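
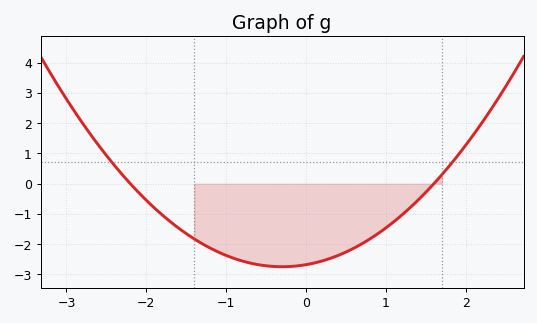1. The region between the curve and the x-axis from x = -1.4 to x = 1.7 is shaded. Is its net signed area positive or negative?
negative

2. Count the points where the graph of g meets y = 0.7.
2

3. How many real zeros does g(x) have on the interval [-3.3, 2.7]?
2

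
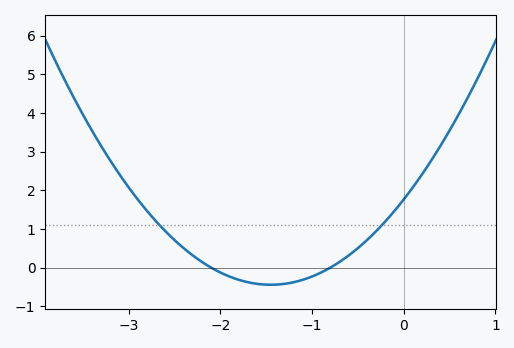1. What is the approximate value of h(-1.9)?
-0.231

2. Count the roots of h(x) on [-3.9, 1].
2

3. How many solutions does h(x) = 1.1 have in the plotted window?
2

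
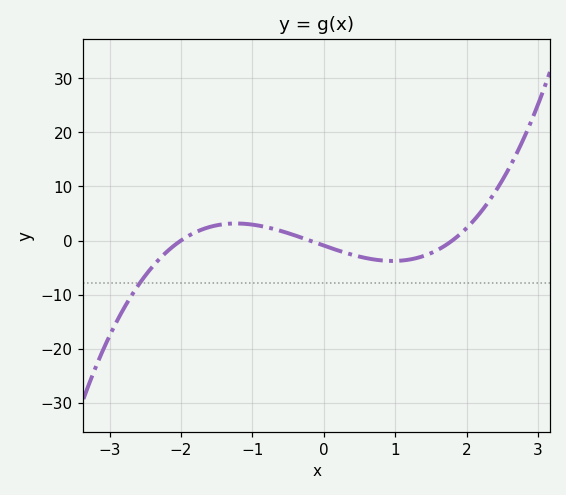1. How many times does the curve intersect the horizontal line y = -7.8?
1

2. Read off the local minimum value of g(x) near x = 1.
-3.78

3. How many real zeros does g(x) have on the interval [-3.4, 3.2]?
3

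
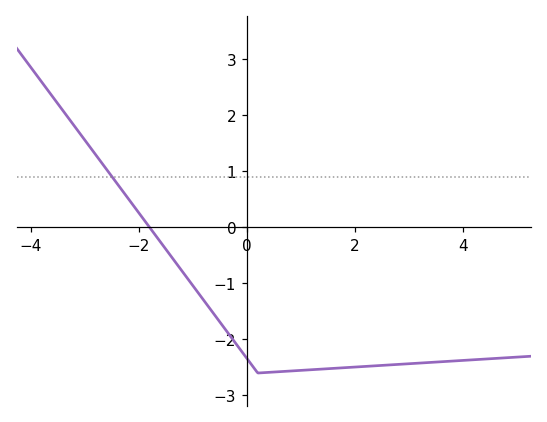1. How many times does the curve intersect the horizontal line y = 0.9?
1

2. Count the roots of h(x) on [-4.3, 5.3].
1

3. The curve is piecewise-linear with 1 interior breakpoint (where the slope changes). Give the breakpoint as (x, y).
(0.2, -2.6)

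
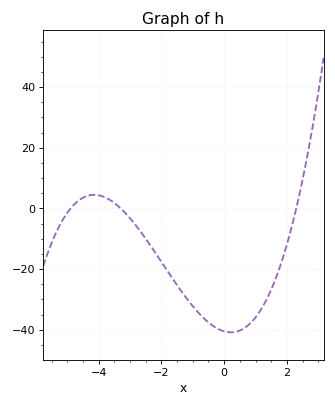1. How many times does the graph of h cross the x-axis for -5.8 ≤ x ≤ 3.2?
3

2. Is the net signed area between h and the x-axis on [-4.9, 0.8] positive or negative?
negative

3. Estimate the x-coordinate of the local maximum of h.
-4.2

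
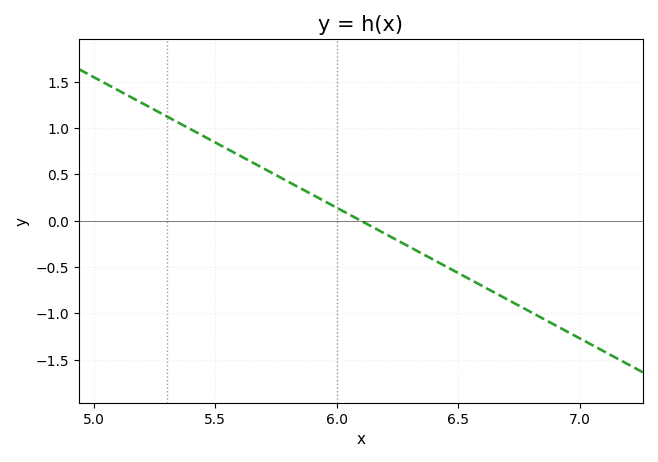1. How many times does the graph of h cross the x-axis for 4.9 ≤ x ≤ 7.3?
1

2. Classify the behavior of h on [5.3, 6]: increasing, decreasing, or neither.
decreasing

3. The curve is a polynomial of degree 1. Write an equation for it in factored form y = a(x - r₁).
y = -1.41(x - 6.1)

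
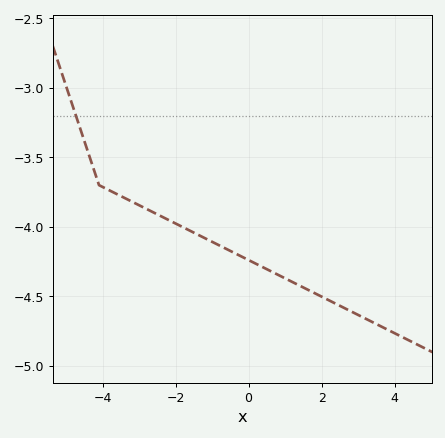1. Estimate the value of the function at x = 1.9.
-4.49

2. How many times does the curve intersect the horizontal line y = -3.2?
1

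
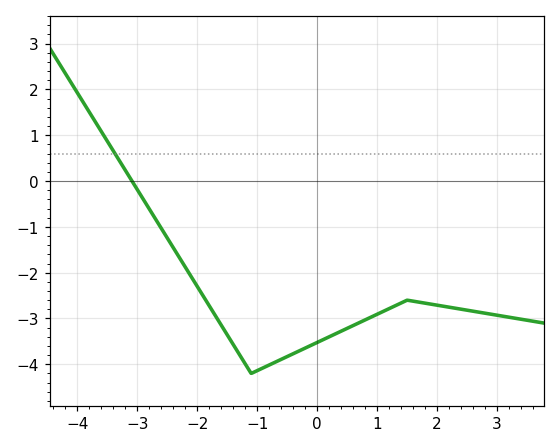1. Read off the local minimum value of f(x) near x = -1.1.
-4.2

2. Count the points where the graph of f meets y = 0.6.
1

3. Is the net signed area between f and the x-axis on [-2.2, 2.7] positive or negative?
negative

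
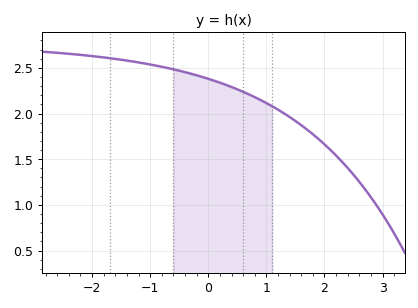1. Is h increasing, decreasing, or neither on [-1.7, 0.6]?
decreasing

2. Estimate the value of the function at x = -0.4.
2.45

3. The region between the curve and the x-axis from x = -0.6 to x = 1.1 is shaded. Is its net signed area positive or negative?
positive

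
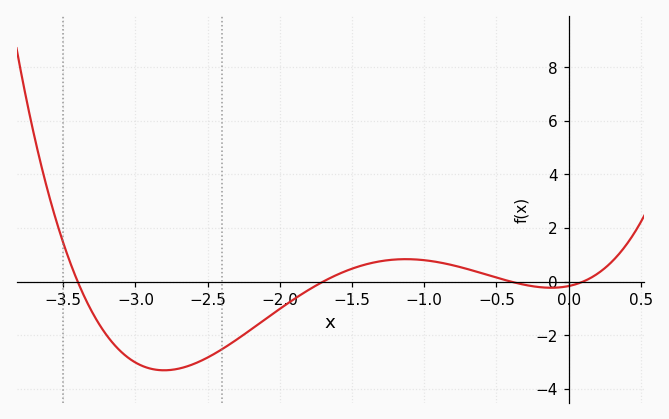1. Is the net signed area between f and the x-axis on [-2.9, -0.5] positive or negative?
negative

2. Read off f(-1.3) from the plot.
0.762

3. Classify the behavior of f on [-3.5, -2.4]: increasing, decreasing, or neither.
neither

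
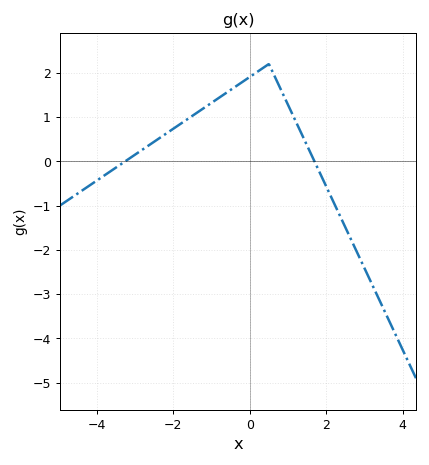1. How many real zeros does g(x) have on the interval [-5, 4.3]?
2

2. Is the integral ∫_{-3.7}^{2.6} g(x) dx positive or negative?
positive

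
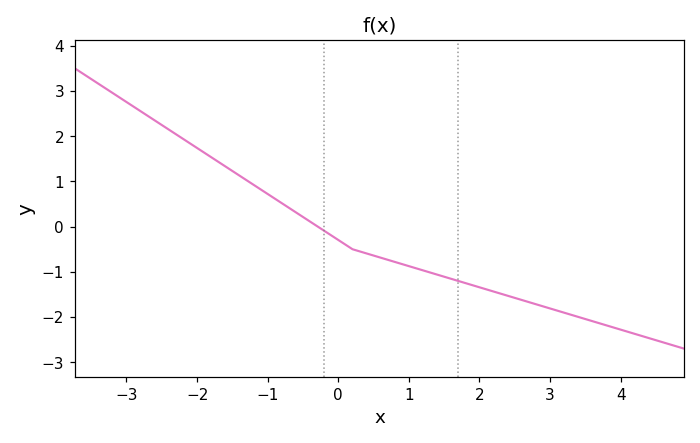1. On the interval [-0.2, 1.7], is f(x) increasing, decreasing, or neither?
decreasing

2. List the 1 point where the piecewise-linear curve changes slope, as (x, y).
(0.2, -0.5)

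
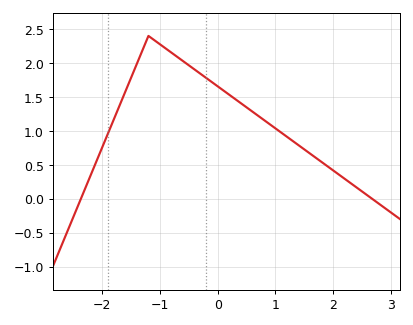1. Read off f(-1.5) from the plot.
1.78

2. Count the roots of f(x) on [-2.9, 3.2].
2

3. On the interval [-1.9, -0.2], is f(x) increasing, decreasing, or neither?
neither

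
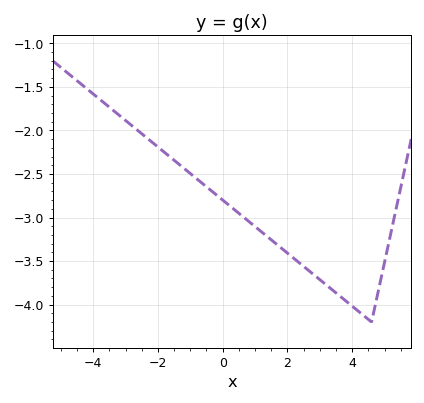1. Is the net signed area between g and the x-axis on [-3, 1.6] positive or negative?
negative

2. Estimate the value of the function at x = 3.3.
-3.8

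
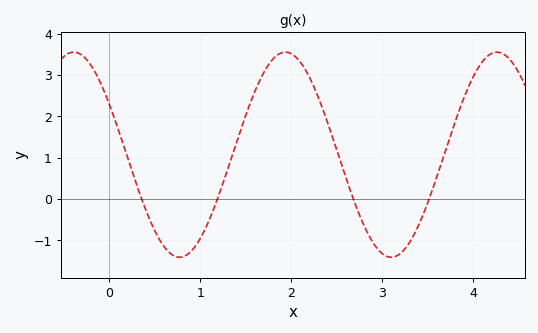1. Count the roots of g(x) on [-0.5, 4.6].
4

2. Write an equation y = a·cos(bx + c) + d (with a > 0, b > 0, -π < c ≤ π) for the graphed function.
y = 2.48cos(2.7x + 1.1) + 1.07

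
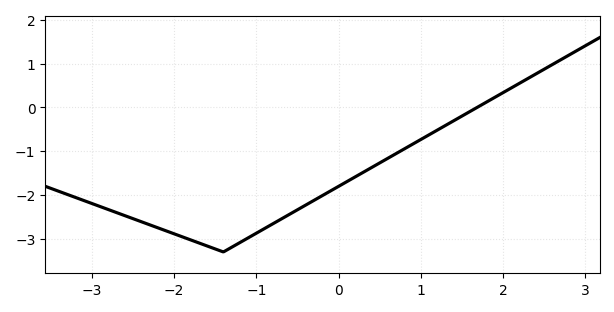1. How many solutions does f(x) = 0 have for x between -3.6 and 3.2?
1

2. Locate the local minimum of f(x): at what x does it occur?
-1.4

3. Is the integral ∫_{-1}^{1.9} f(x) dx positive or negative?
negative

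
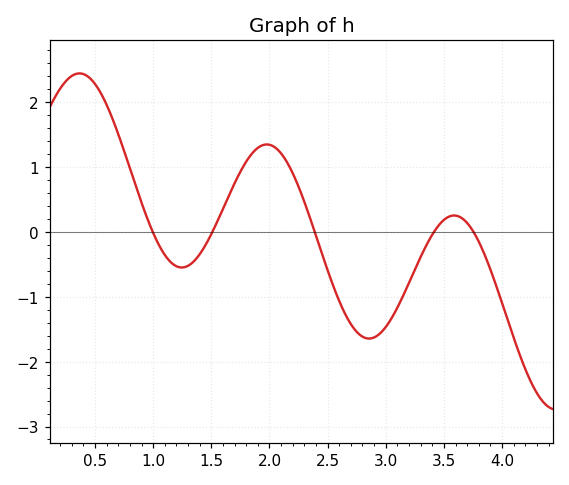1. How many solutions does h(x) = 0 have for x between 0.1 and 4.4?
5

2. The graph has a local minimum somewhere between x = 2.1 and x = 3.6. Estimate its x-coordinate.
2.9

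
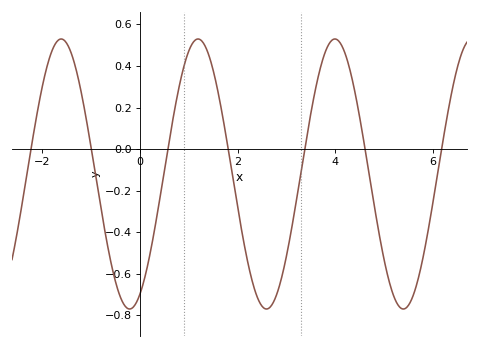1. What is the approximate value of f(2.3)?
-0.64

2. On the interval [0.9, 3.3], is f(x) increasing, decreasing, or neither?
neither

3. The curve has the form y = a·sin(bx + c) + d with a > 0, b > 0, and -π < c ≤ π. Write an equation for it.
y = 0.65sin(2.2x - 1.1) - 0.12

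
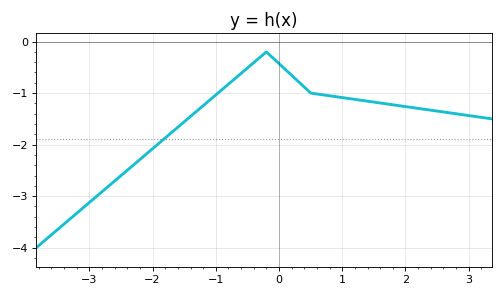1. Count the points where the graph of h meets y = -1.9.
1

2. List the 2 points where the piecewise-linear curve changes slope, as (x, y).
(-0.2, -0.2); (0.5, -1)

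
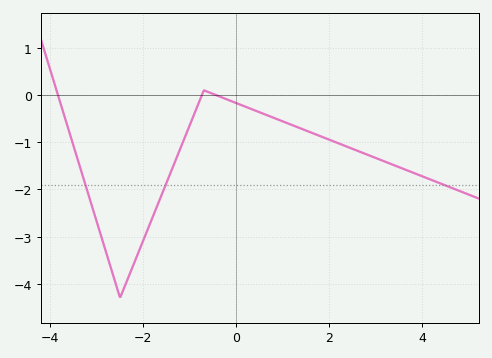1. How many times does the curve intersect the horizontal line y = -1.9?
3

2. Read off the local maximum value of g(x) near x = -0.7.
0.1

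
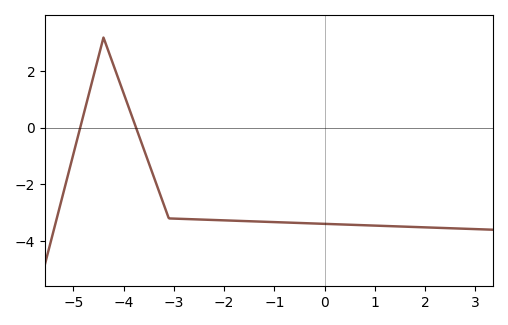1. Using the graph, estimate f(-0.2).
-3.4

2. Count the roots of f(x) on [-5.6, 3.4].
2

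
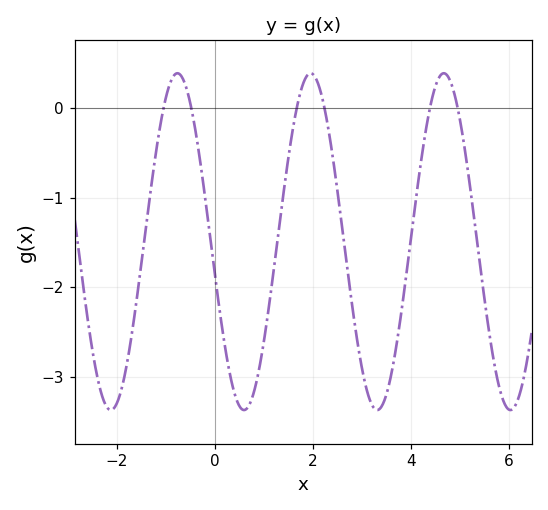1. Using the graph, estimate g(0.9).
-2.92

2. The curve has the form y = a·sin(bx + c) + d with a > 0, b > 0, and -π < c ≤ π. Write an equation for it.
y = 1.88sin(2.31x - 2.94) - 1.49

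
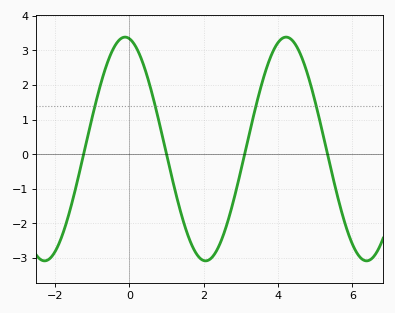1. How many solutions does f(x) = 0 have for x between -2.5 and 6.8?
4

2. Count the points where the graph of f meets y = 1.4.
4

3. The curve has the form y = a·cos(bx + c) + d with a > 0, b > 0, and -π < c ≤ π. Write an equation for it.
y = 3.23cos(1.4x + 0.17) + 0.15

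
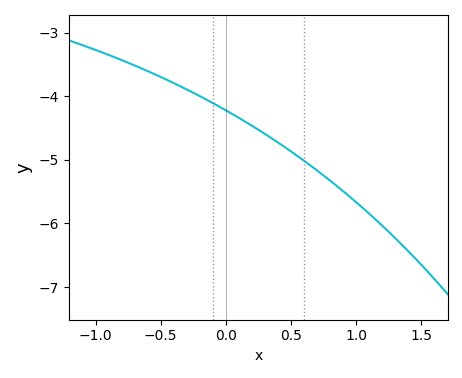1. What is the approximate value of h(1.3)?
-6.2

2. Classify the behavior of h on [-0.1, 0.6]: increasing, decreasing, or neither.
decreasing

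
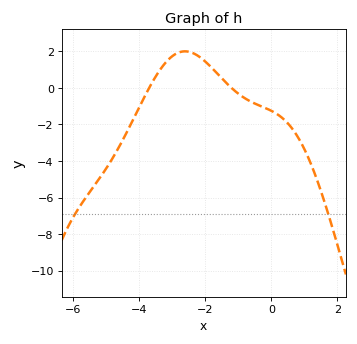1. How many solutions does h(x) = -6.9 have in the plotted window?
2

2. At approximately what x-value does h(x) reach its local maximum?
-2.61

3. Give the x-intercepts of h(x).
-3.69, -1.21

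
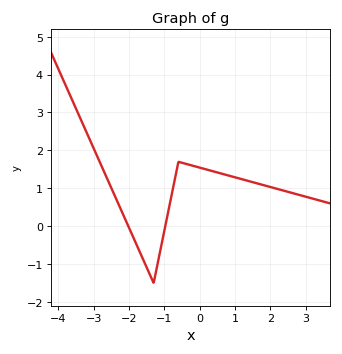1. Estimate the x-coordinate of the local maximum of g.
-0.6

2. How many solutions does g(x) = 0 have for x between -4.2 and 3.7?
2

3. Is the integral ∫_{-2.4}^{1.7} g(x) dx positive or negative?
positive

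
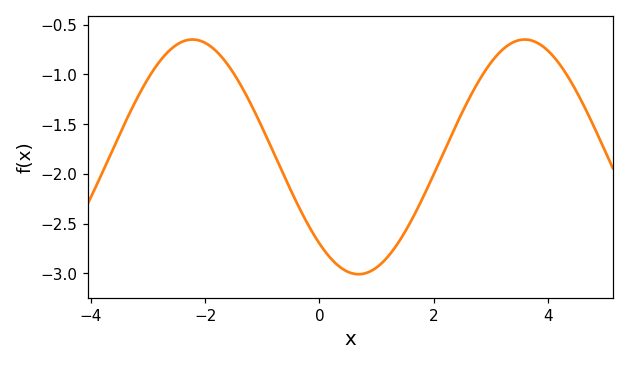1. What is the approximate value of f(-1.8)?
-0.75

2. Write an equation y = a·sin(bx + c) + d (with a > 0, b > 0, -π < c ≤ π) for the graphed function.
y = 1.18sin(1.1x - 2.3) - 1.83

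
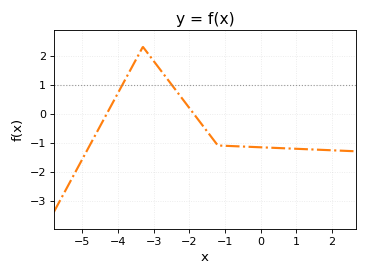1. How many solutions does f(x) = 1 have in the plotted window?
2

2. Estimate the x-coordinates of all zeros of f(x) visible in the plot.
-4.31, -1.88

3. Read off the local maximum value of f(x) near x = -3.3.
2.3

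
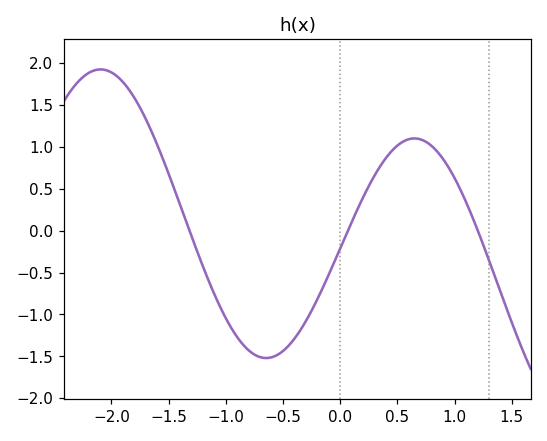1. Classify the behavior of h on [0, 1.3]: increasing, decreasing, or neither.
neither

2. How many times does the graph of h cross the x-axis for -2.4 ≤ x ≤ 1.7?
3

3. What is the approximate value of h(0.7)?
1.1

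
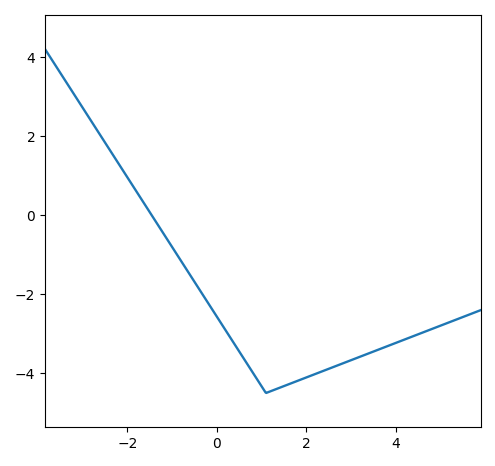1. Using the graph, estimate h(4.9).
-2.84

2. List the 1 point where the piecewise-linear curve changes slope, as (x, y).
(1.1, -4.5)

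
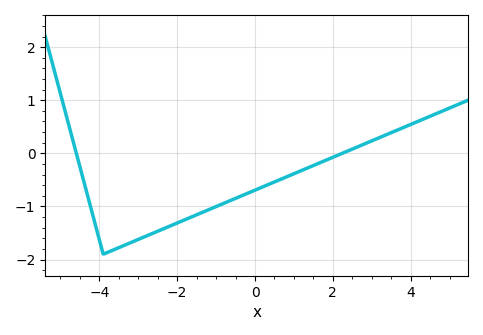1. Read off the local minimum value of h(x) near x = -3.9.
-1.9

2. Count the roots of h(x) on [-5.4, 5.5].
2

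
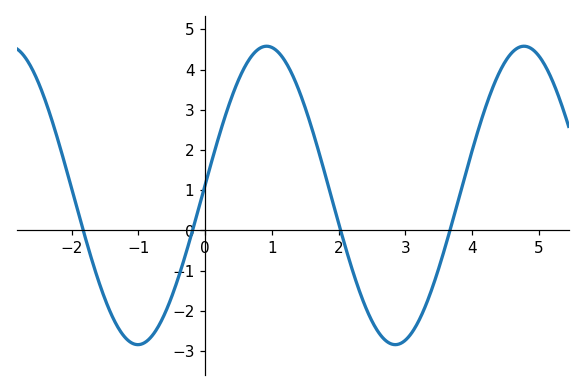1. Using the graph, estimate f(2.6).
-2.54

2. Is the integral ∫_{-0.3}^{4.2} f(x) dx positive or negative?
positive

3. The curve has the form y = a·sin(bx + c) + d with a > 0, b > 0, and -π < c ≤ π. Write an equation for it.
y = 3.71sin(1.63x + 0.07) + 0.87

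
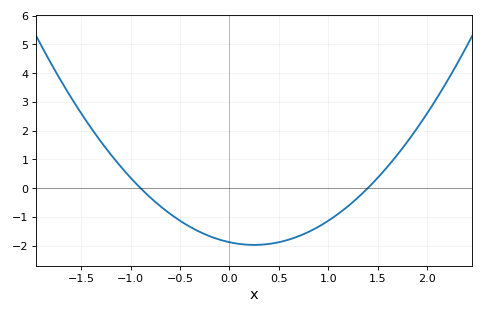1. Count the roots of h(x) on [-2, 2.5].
2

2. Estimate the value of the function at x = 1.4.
0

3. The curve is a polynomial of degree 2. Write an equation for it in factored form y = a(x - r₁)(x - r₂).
y = 1.49(x + 0.9)(x - 1.4)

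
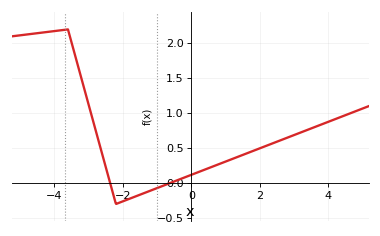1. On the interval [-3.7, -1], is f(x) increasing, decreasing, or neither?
neither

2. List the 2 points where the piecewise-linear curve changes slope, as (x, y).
(-3.6, 2.2); (-2.2, -0.3)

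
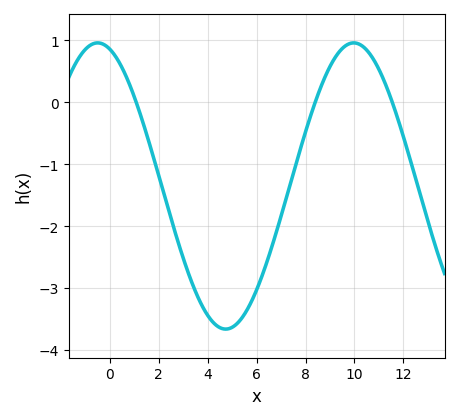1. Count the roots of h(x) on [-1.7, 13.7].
3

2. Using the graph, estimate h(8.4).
0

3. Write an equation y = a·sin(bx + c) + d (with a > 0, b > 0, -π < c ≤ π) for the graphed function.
y = 2.31sin(0.6x + 1.9) - 1.35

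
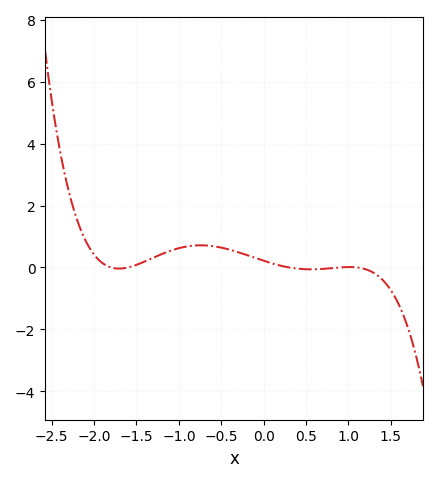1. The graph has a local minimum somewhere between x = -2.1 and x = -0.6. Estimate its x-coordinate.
-1.71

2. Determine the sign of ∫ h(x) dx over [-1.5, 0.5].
positive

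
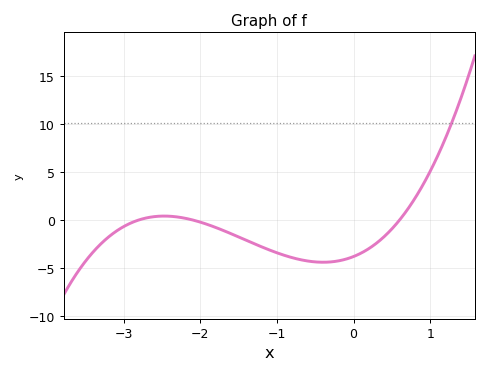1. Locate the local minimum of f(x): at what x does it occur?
-0.398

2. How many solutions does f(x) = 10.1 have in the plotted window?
1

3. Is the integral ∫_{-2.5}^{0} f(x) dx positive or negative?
negative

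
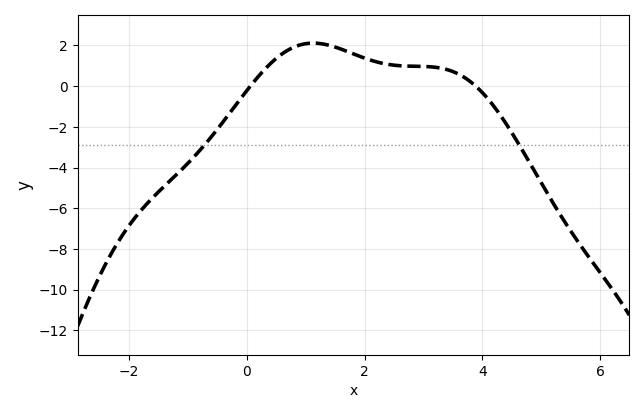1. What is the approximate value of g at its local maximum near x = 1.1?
2.2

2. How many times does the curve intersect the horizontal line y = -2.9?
2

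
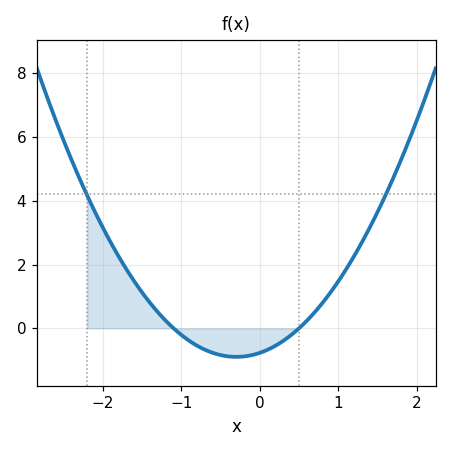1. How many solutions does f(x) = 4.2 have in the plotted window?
2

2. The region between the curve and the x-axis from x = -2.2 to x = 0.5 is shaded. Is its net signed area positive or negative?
positive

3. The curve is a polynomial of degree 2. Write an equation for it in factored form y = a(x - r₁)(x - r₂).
y = 1.4(x + 1.1)(x - 0.5)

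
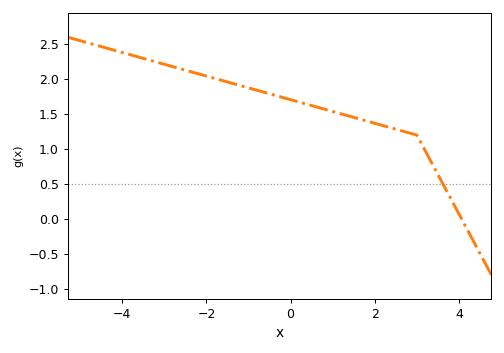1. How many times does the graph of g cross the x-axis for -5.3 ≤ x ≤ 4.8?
1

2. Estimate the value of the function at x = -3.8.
2.35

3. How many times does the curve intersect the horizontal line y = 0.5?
1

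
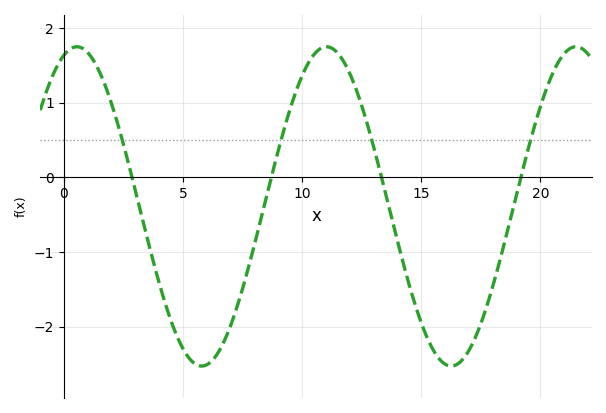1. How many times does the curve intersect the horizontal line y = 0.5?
4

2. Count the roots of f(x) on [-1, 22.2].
4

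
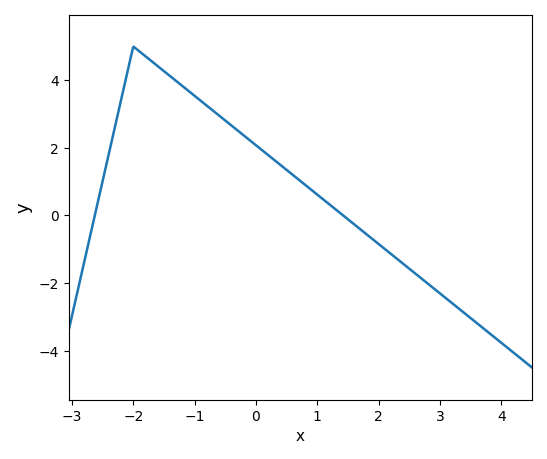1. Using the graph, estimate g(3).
-2.4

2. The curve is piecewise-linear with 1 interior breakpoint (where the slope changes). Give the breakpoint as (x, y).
(-2, 5)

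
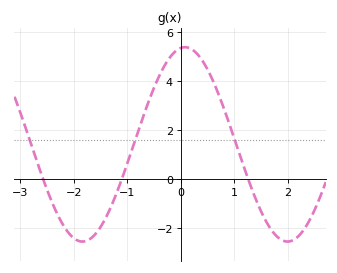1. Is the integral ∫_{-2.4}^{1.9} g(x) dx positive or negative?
positive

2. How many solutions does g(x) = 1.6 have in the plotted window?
3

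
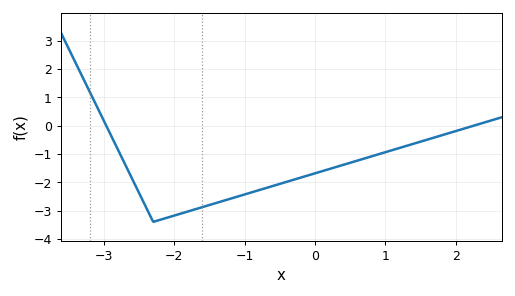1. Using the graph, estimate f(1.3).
-0.715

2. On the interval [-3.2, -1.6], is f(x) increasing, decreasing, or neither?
neither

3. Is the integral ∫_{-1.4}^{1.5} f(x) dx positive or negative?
negative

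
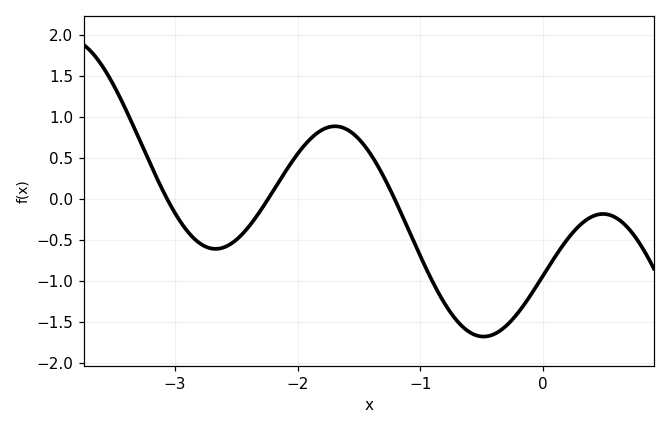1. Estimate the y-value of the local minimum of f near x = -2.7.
-0.609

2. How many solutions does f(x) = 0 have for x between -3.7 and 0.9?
3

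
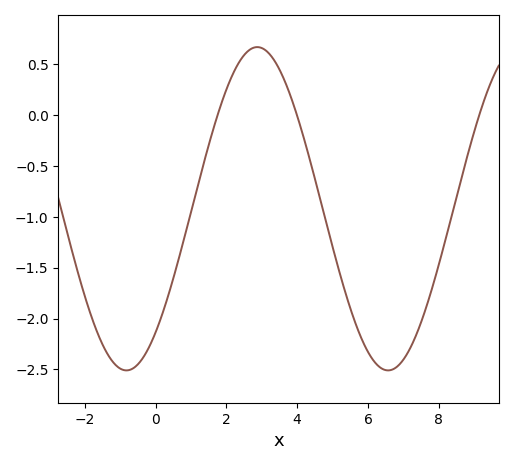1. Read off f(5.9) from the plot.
-2.25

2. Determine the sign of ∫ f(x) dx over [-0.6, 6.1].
negative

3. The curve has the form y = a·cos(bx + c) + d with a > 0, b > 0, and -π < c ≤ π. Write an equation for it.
y = 1.59cos(0.85x - 2.4) - 0.92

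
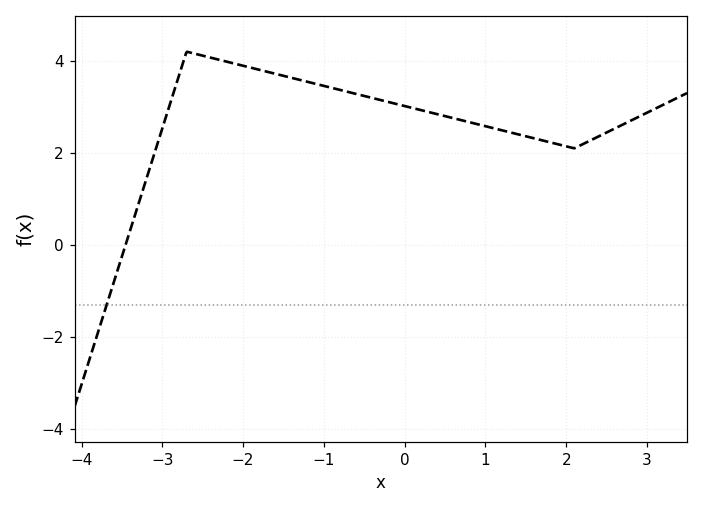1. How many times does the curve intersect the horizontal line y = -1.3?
1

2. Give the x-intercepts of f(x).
-3.46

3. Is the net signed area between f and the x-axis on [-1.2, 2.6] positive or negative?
positive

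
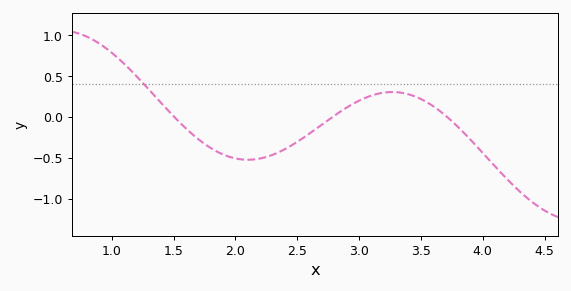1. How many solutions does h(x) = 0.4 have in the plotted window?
1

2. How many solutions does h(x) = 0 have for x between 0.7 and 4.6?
3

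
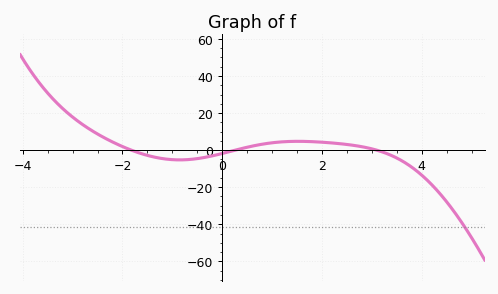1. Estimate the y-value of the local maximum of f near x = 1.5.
4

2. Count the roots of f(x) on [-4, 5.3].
3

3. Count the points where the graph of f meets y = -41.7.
1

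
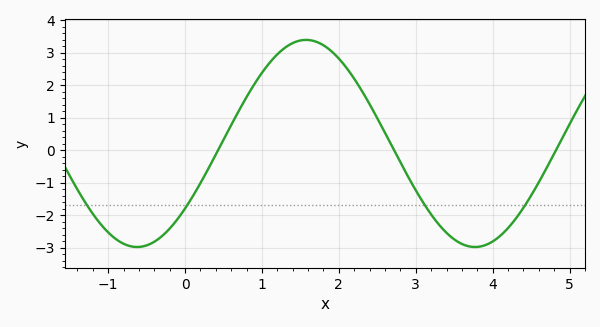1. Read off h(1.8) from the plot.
3.2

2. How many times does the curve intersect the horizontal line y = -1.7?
4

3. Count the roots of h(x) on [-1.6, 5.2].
3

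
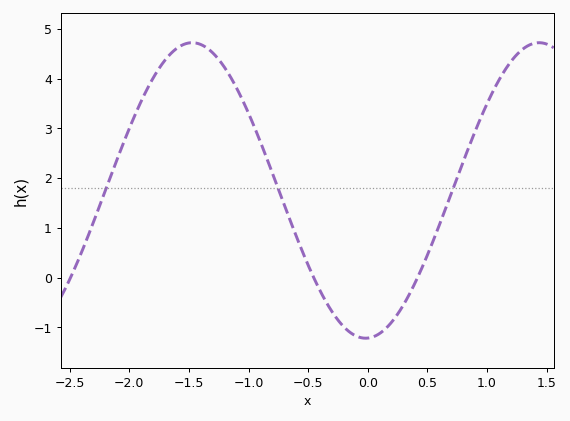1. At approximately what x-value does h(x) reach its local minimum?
0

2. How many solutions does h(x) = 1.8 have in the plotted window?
3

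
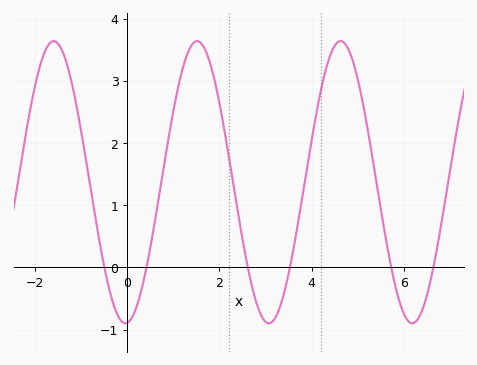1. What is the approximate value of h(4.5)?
3.6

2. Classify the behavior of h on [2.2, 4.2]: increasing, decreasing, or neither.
neither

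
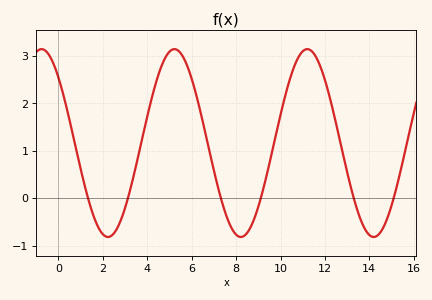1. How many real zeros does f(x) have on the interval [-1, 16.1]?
6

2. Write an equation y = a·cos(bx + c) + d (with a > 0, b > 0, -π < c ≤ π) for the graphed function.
y = 1.98cos(1.05x + 0.8) + 1.16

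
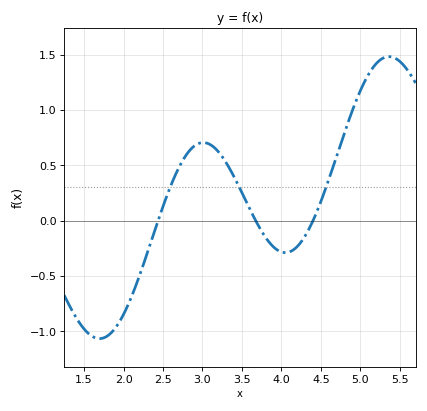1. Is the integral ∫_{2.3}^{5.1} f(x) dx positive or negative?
positive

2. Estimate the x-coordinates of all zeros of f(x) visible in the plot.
2.4, 3.7, 4.4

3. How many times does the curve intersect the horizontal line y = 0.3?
3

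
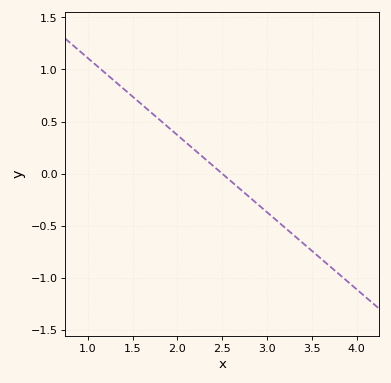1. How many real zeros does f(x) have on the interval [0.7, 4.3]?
1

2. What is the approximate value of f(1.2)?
0.95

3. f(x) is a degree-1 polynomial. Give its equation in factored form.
y = -0.74(x - 2.5)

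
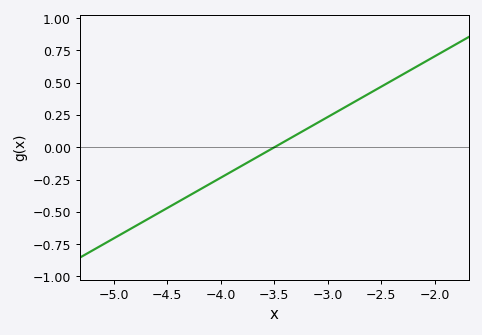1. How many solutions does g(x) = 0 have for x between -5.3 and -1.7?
1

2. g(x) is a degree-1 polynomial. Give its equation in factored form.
y = 0.47(x + 3.5)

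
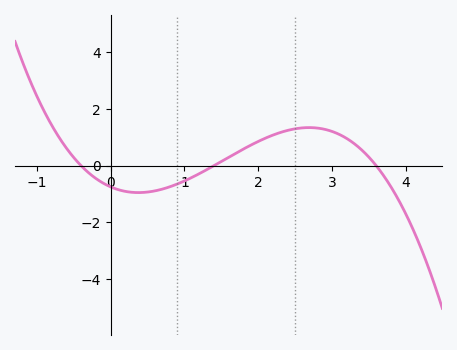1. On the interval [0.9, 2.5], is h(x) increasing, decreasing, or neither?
increasing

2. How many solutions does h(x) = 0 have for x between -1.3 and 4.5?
3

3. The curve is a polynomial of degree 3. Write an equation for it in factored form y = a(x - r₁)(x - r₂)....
y = -0.37(x + 0.4)(x - 1.4)(x - 3.6)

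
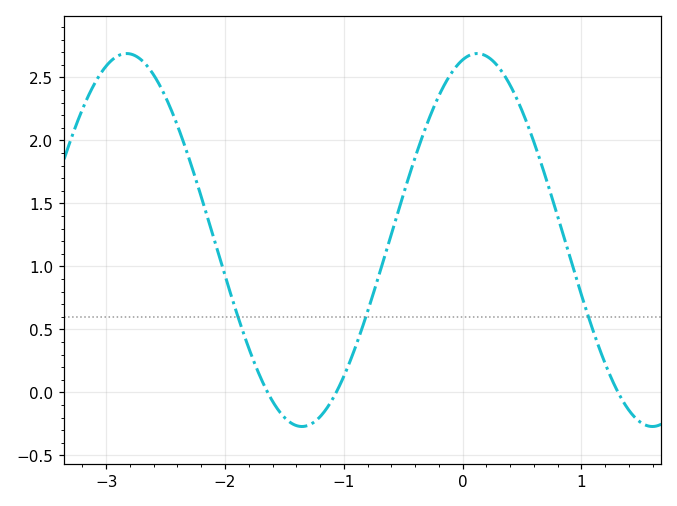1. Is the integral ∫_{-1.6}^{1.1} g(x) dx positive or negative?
positive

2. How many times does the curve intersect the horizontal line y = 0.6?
3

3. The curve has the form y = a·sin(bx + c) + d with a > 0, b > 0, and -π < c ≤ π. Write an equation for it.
y = 1.48sin(2.1x + 1.3) + 1.21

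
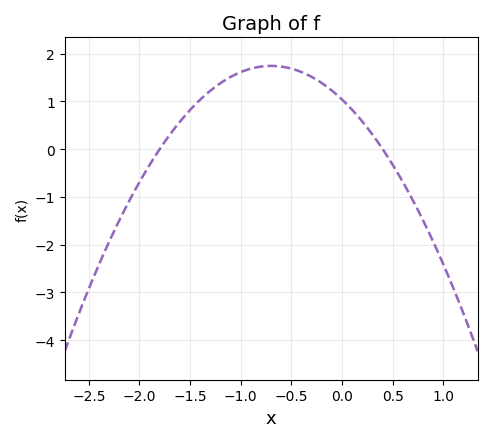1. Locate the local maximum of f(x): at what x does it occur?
-0.7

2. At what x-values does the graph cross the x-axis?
-1.8, 0.4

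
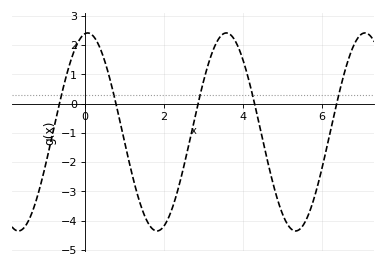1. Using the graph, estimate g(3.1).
1.25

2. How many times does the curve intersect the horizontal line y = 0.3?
5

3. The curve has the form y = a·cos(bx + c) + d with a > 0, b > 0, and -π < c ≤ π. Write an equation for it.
y = 3.38cos(1.79x - 0.12) - 0.97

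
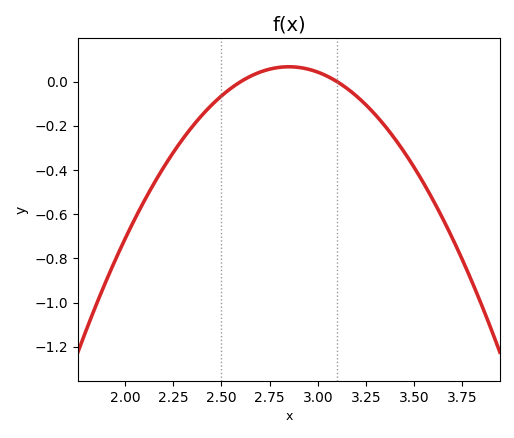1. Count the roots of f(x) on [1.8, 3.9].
2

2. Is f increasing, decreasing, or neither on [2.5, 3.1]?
neither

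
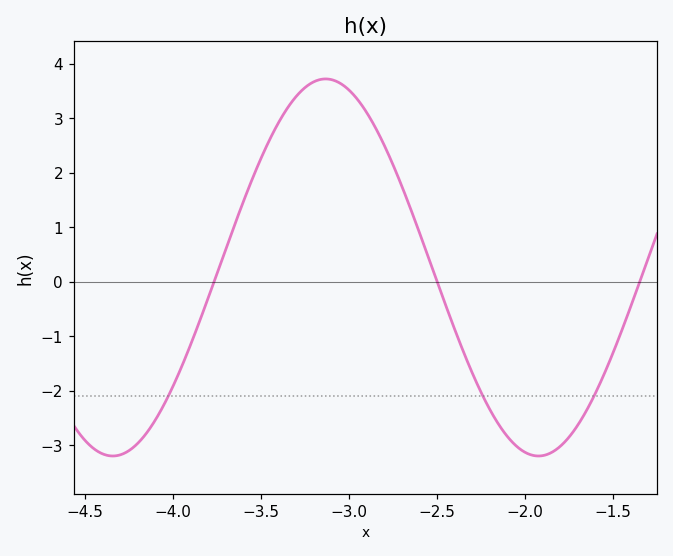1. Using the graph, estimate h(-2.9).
3.11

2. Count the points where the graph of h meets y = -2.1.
3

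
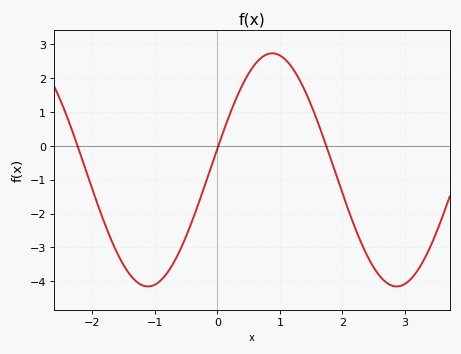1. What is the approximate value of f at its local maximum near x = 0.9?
2.73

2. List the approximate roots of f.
-2.23, 0.017, 1.74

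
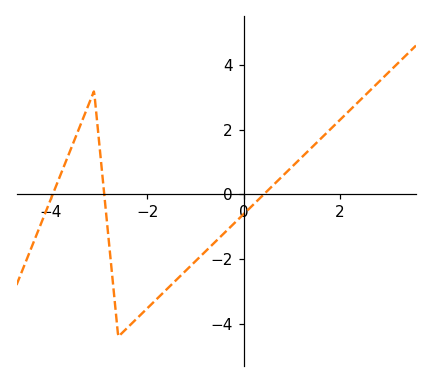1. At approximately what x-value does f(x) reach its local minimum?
-2.6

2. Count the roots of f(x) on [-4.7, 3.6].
3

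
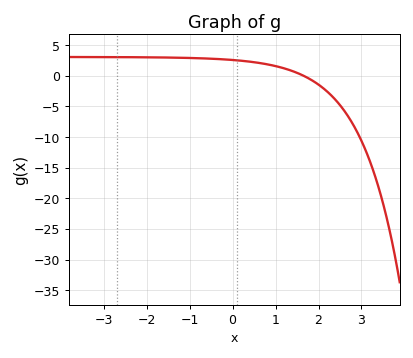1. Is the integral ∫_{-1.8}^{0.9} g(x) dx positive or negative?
positive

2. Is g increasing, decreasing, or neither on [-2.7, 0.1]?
decreasing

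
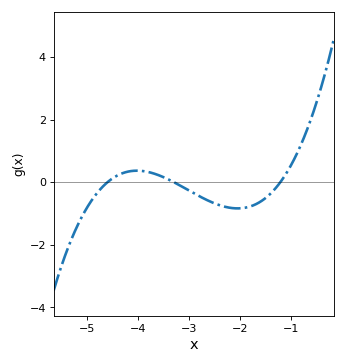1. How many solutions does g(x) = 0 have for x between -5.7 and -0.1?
3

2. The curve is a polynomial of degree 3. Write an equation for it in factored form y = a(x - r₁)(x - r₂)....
y = 0.31(x + 4.6)(x + 3.3)(x + 1.2)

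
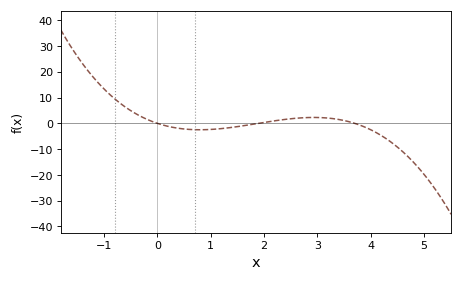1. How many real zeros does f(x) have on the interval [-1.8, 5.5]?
3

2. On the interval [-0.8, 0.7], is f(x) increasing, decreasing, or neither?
decreasing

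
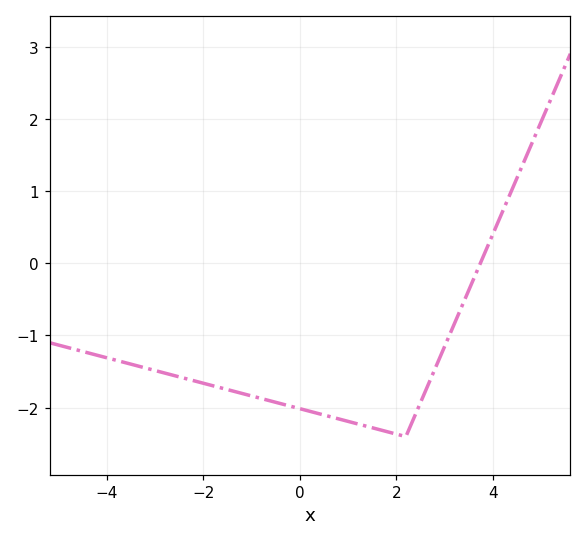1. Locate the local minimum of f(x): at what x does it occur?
2.2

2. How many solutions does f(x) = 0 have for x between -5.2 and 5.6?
1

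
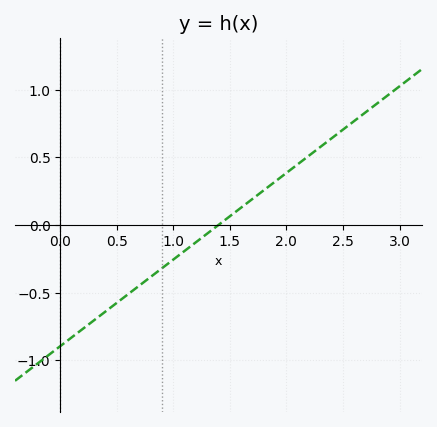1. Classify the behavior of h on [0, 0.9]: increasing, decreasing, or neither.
increasing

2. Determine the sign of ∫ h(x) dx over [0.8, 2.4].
positive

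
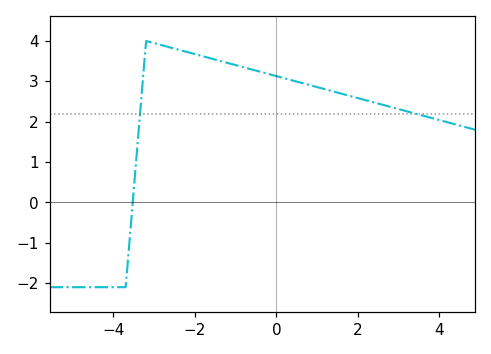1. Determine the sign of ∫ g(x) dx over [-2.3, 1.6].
positive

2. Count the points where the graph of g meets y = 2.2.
2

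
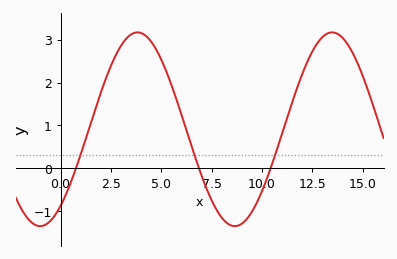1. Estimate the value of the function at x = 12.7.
2.88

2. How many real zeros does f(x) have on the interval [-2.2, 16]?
3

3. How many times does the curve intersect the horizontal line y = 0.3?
3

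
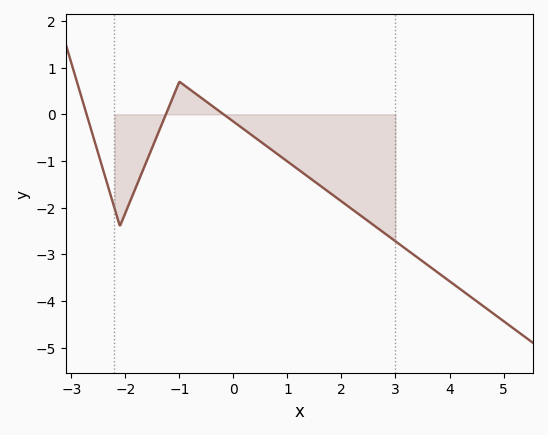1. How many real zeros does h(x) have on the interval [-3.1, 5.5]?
3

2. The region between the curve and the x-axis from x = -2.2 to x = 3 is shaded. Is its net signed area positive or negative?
negative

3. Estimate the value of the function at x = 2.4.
-2.21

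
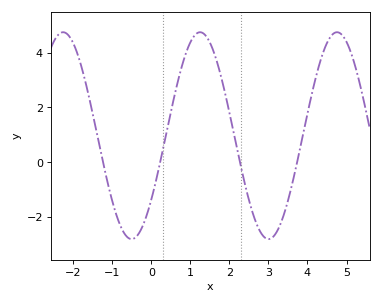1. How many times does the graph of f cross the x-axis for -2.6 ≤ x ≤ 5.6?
4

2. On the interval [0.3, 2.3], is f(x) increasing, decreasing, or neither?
neither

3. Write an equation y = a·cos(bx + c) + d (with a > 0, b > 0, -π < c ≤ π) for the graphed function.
y = 3.78cos(1.8x - 2.2) + 0.97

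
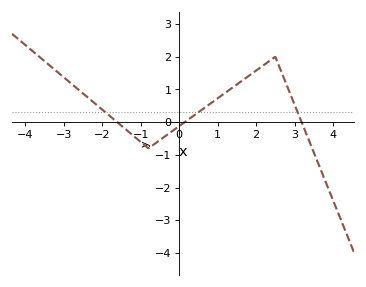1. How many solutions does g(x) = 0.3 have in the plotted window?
3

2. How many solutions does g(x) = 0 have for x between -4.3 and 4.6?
3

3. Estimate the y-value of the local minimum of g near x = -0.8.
-0.8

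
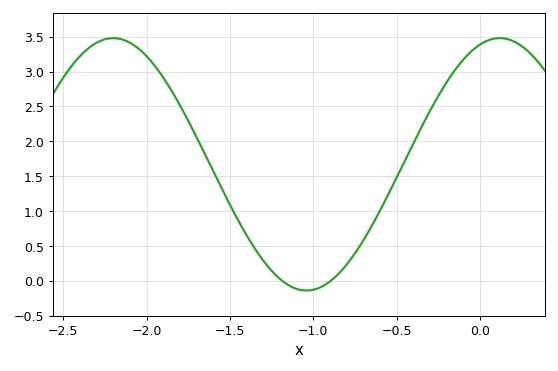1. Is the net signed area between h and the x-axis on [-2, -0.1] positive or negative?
positive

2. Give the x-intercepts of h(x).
-1.2, -0.9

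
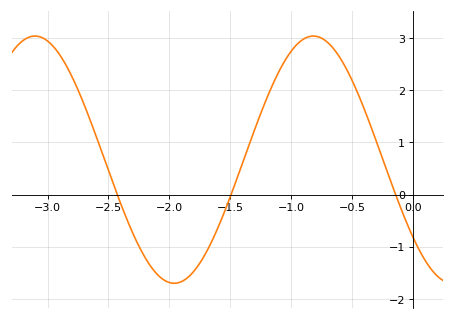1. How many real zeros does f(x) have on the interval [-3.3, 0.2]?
3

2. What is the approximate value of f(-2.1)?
-1.5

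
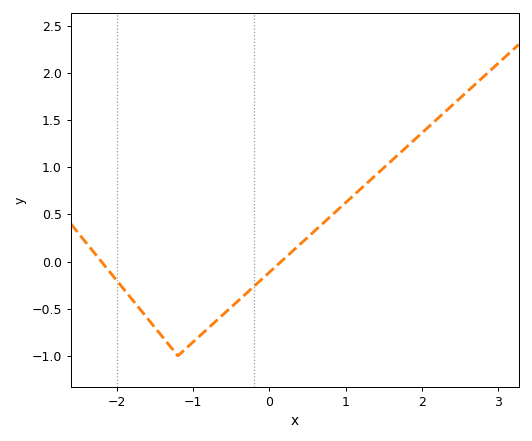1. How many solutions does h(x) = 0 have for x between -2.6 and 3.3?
2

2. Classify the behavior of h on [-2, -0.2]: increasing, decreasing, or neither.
neither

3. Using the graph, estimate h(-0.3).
-0.335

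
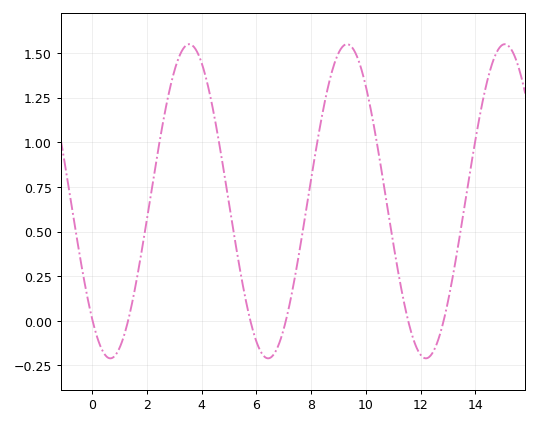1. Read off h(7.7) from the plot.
0.5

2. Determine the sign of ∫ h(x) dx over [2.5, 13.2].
positive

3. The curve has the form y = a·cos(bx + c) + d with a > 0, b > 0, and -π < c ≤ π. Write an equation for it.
y = 0.88cos(1.1x + 2.4) + 0.67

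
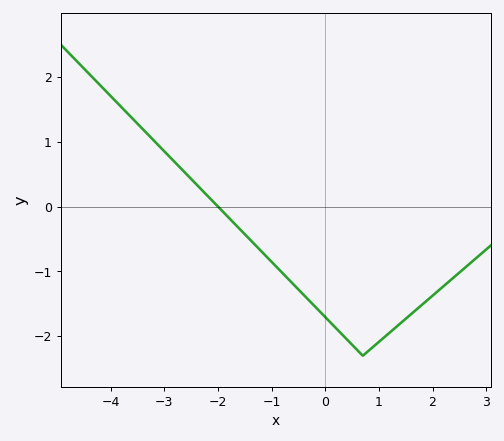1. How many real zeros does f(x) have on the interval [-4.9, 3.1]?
1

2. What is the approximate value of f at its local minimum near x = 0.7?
-2.3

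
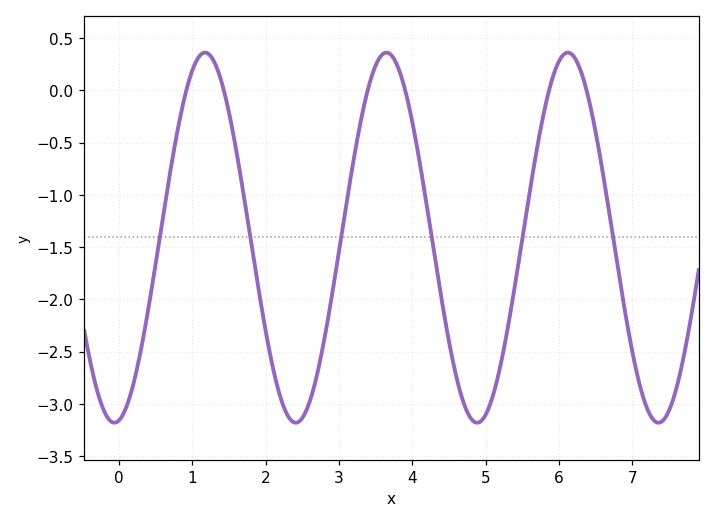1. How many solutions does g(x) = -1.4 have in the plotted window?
6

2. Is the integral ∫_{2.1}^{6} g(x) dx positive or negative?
negative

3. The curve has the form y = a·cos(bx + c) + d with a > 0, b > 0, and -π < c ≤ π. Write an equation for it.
y = 1.77cos(2.5x - 3) - 1.41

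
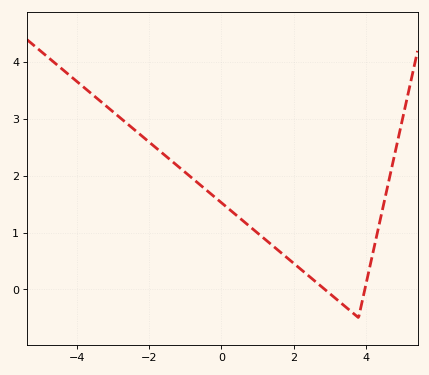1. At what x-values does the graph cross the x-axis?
2.86, 3.97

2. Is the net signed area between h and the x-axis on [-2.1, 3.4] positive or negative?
positive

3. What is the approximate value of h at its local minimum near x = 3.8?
-0.499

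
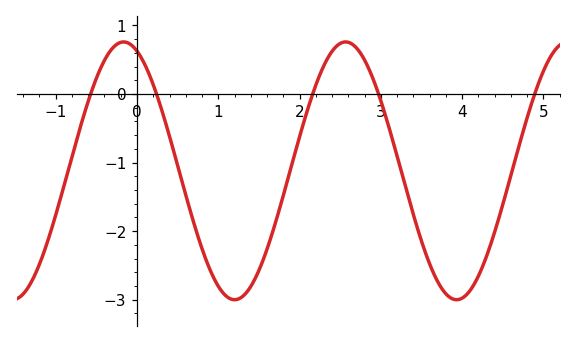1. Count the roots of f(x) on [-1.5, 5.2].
5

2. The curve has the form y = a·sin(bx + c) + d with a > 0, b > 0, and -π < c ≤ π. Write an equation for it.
y = 1.88sin(2.3x + 2) - 1.12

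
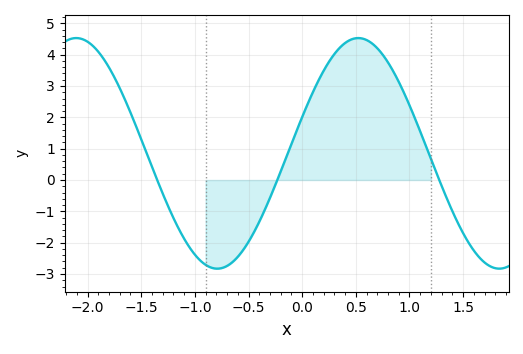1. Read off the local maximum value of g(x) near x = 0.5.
4.5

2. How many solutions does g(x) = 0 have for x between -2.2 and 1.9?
3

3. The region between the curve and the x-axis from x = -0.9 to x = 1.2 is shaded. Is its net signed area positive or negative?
positive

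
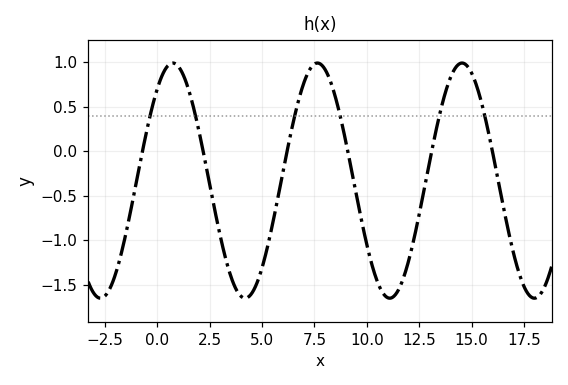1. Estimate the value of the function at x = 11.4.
-1.6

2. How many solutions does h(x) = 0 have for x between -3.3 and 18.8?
6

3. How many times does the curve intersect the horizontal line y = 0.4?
6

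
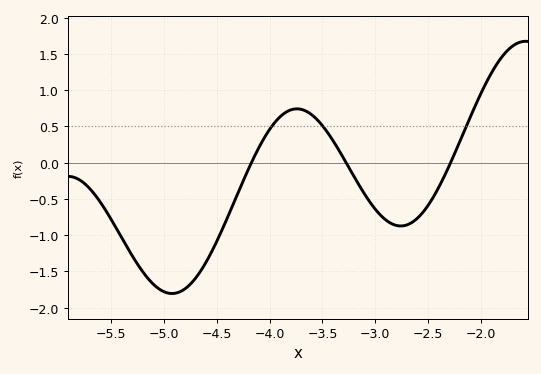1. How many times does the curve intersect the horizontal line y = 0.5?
3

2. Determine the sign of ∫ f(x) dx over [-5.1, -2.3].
negative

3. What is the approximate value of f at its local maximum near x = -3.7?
0.75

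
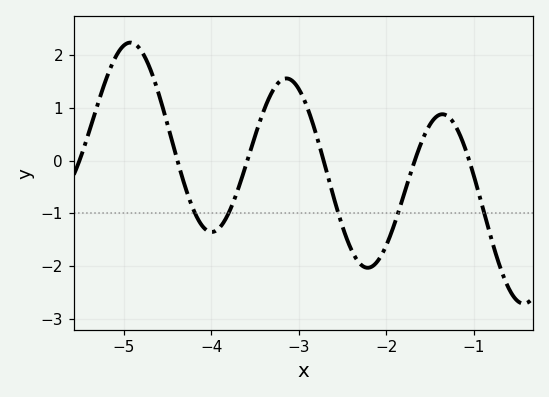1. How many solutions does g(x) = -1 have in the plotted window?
5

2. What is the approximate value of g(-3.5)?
0.5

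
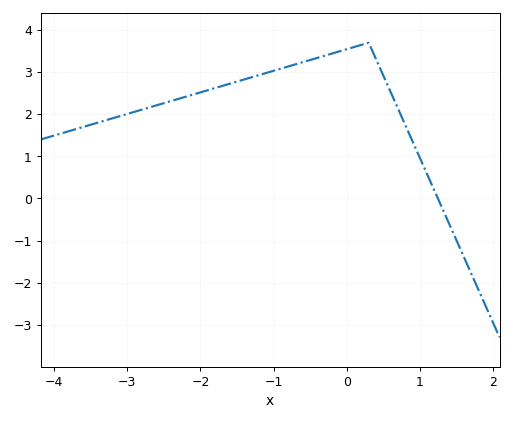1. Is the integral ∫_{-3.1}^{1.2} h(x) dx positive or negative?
positive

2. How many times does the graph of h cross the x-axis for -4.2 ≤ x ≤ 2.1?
1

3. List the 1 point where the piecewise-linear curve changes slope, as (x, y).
(0.3, 3.7)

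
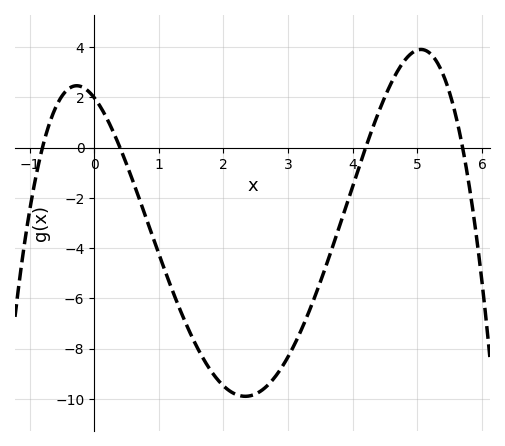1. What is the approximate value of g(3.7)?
-3.86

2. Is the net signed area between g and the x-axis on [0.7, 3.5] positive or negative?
negative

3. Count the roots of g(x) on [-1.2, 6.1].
4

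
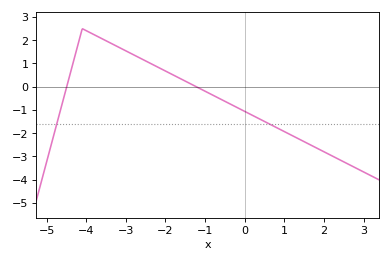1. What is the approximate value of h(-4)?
2.4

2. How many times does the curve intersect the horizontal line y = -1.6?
2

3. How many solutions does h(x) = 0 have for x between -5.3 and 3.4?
2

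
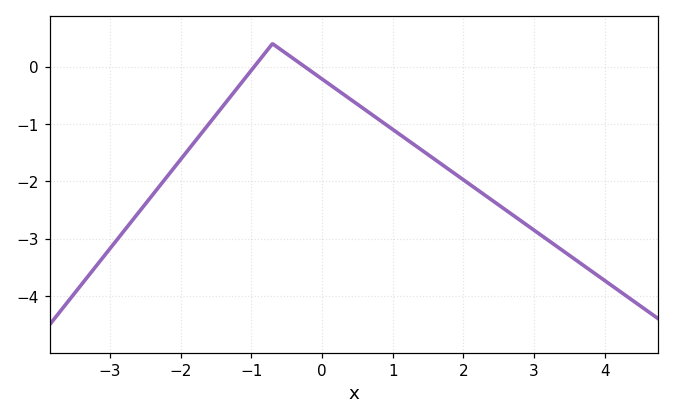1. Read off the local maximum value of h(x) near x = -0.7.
0.399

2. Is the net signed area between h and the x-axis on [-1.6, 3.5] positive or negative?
negative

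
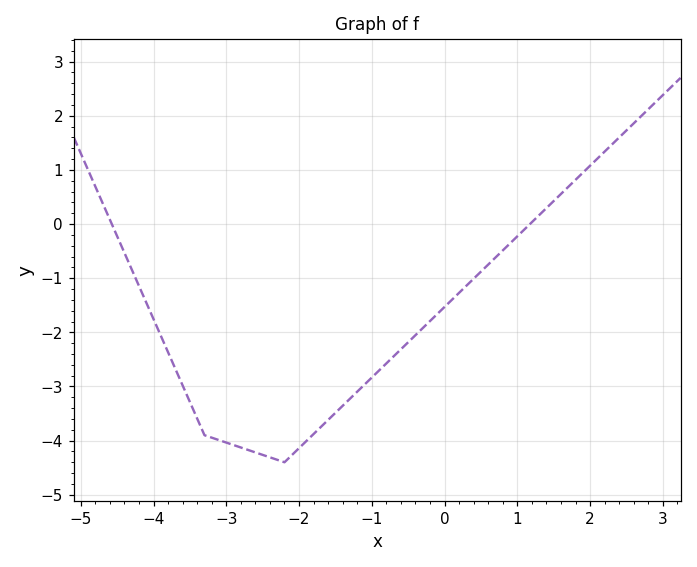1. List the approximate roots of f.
-4.57, 1.17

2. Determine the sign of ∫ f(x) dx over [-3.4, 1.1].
negative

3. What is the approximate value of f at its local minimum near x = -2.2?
-4.4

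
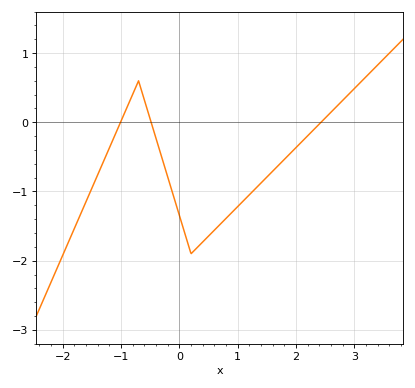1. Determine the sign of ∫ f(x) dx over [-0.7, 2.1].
negative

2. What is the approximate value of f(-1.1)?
-0.176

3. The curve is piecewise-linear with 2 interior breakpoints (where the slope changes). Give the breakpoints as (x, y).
(-0.7, 0.6); (0.2, -1.9)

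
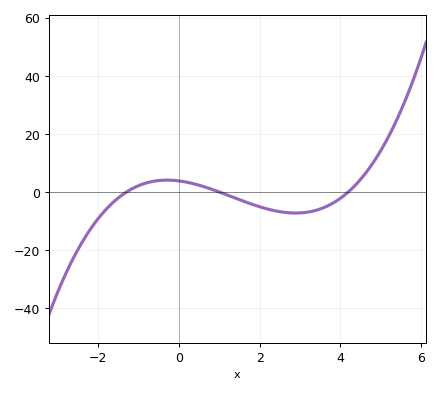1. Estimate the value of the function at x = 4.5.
4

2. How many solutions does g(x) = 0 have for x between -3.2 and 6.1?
3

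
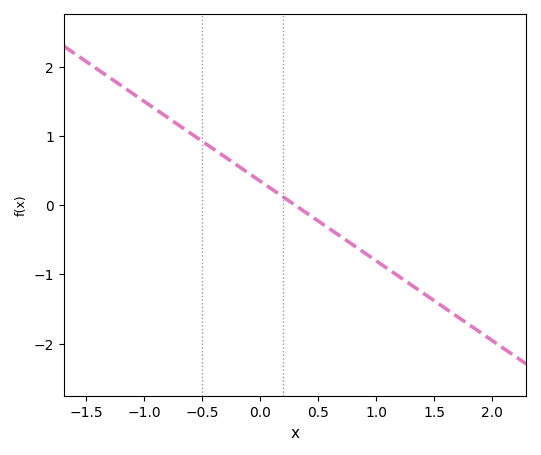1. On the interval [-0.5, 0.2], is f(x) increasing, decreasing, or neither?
decreasing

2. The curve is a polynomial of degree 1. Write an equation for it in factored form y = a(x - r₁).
y = -1.15(x - 0.3)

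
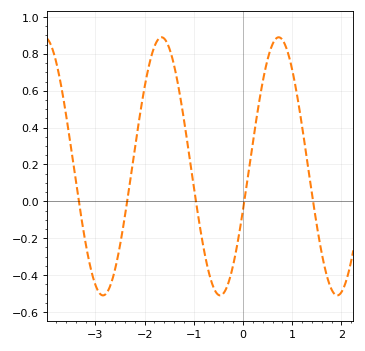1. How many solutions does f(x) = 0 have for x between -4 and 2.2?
5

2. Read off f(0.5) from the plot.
0.771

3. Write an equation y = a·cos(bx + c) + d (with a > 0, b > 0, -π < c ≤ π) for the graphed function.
y = 0.7cos(2.64x - 1.91) + 0.19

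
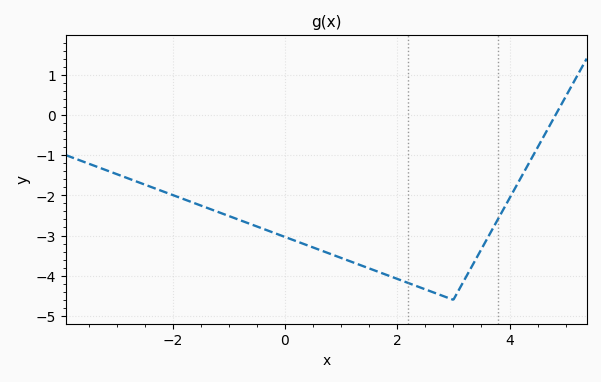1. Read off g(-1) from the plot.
-2.5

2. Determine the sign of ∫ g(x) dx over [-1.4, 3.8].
negative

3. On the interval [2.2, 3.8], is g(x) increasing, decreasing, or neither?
neither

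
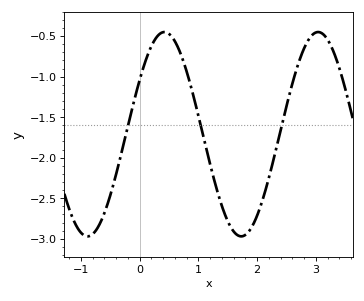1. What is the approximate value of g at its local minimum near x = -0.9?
-2.95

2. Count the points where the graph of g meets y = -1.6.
3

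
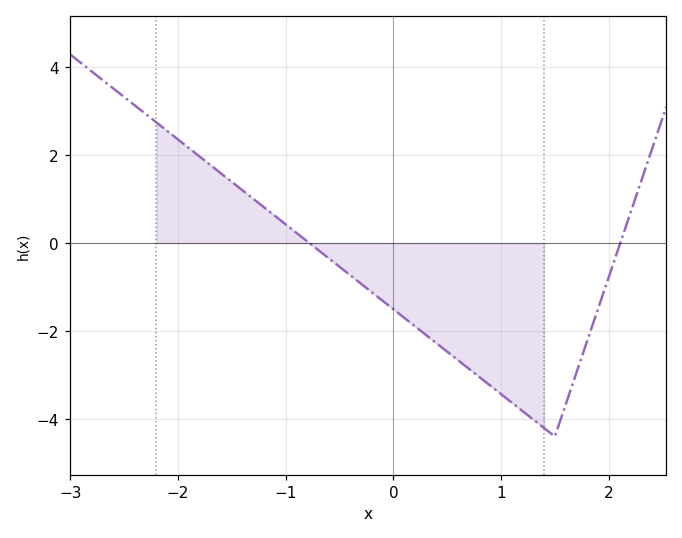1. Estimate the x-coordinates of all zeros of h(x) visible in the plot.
-0.8, 2.1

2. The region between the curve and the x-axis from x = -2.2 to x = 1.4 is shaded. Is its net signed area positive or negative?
negative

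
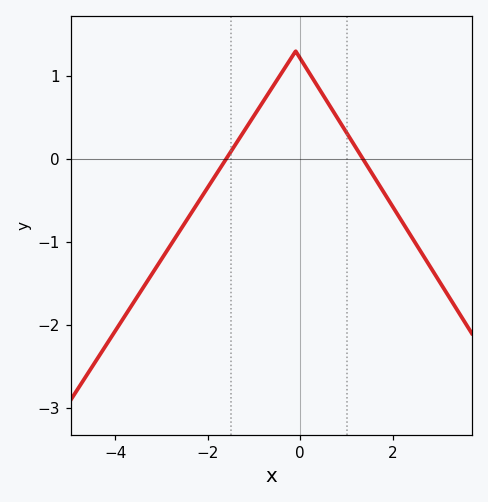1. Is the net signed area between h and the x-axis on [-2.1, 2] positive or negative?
positive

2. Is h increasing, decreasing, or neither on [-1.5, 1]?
neither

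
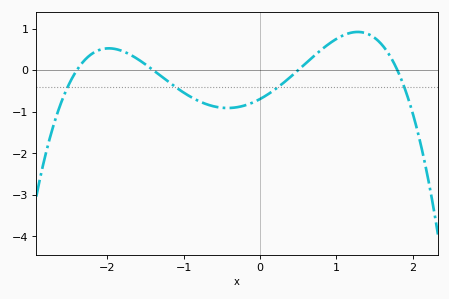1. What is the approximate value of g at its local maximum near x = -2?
0.525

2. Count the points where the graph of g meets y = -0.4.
4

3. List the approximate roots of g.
-2.4, -1.4, 0.5, 1.8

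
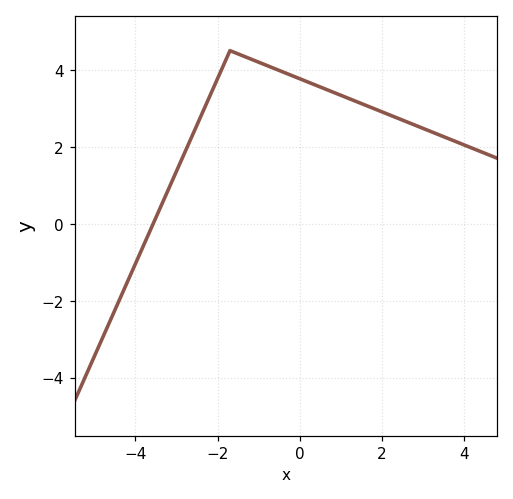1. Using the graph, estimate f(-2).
3.78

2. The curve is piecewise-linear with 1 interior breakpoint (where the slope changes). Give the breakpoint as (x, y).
(-1.7, 4.5)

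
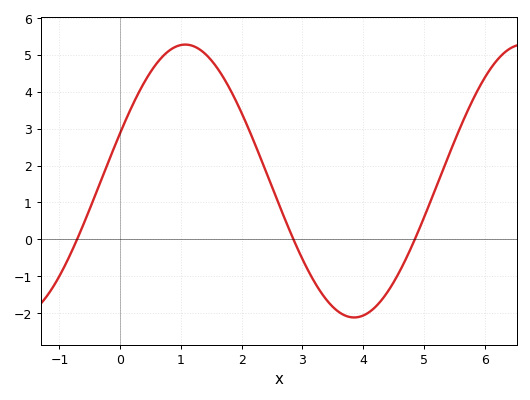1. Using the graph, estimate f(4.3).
-1.7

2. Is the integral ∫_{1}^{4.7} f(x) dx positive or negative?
positive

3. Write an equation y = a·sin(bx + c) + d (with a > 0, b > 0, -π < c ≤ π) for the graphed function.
y = 3.7sin(1.1x + 0.36) + 1.58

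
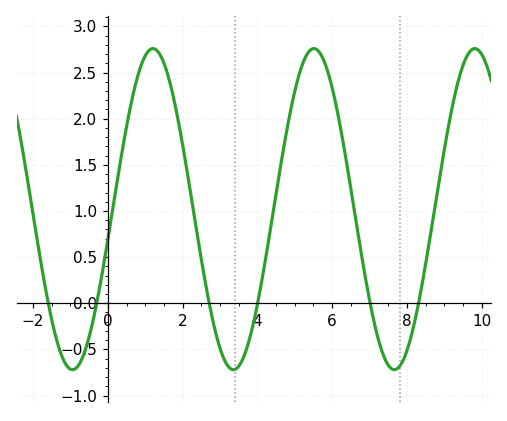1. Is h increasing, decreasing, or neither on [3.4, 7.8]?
neither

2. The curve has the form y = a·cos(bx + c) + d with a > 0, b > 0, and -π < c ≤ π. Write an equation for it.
y = 1.74cos(1.5x - 1.8) + 1.02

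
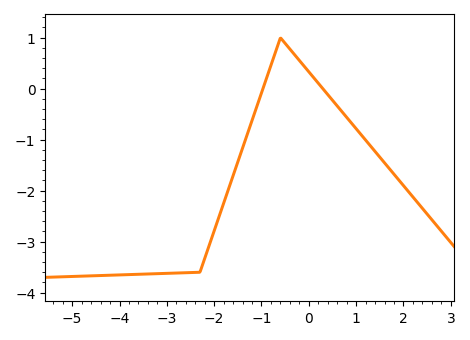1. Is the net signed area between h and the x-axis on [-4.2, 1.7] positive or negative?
negative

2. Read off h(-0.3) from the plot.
0.7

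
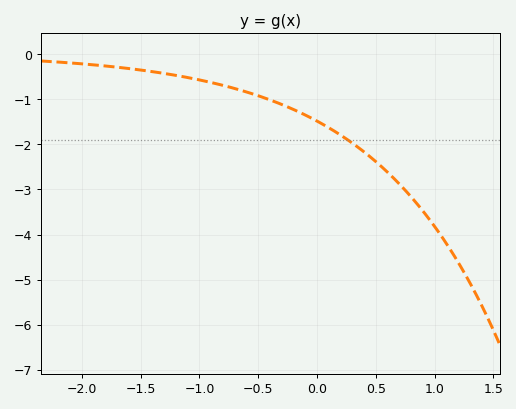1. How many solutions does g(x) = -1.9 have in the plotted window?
1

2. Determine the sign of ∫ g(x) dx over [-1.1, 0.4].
negative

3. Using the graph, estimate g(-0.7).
-0.8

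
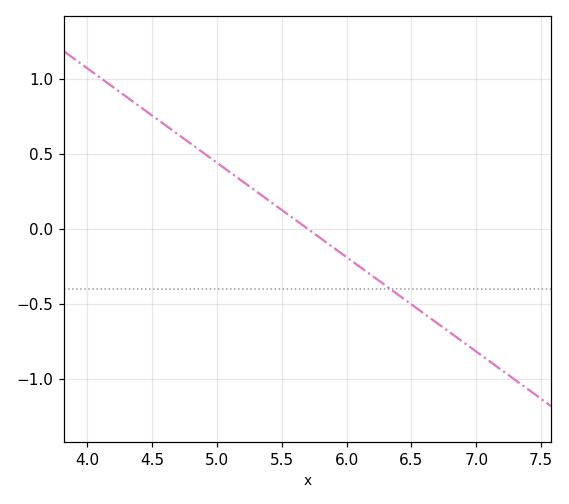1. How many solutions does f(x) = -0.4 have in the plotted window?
1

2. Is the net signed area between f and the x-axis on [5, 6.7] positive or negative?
negative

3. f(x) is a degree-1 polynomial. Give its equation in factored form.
y = -0.63(x - 5.7)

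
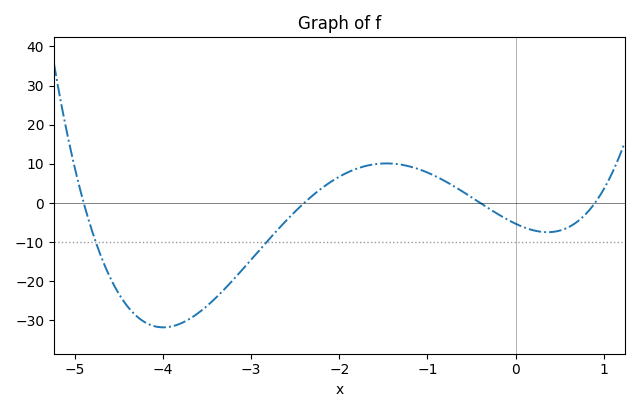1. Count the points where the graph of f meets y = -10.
2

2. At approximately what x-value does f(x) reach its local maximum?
-1.47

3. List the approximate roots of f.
-4.9, -2.4, -0.4, 0.9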